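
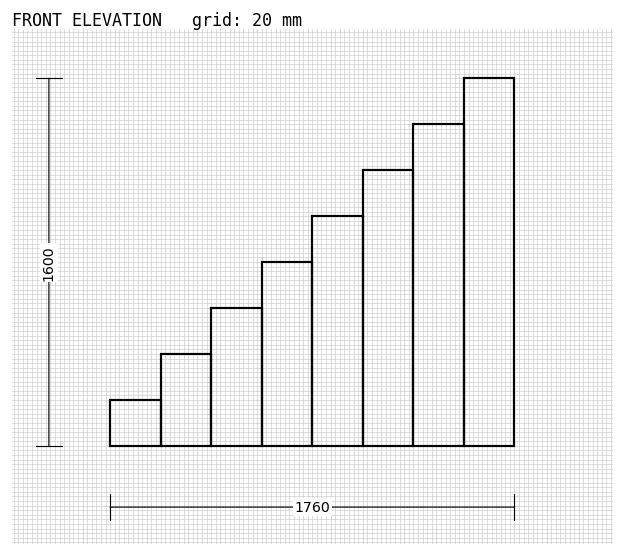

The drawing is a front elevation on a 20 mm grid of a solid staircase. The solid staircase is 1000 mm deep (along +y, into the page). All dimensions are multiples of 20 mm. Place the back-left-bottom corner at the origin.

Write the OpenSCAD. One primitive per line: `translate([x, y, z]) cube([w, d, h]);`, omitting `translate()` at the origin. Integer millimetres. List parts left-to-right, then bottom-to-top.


cube([220, 1000, 200]);
translate([220, 0, 0]) cube([220, 1000, 400]);
translate([440, 0, 0]) cube([220, 1000, 600]);
translate([660, 0, 0]) cube([220, 1000, 800]);
translate([880, 0, 0]) cube([220, 1000, 1000]);
translate([1100, 0, 0]) cube([220, 1000, 1200]);
translate([1320, 0, 0]) cube([220, 1000, 1400]);
translate([1540, 0, 0]) cube([220, 1000, 1600]);


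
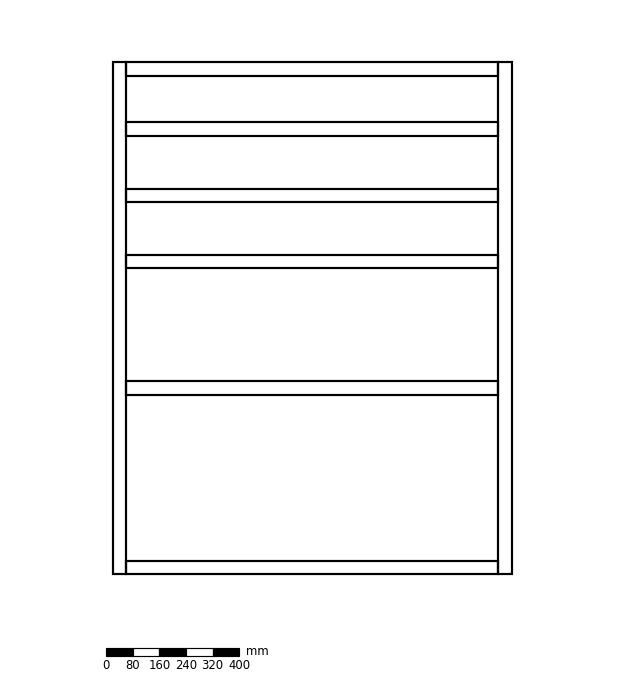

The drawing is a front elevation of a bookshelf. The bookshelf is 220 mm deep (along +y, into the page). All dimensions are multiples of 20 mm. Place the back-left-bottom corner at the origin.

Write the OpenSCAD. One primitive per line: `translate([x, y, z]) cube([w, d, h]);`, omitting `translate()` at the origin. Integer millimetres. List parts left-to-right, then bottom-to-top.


cube([40, 220, 1540]);
translate([40, 0, 0]) cube([1120, 220, 40]);
translate([40, 0, 540]) cube([1120, 220, 40]);
translate([40, 0, 920]) cube([1120, 220, 40]);
translate([40, 0, 1120]) cube([1120, 220, 40]);
translate([40, 0, 1320]) cube([1120, 220, 40]);
translate([40, 0, 1500]) cube([1120, 220, 40]);
translate([1160, 0, 0]) cube([40, 220, 1540]);


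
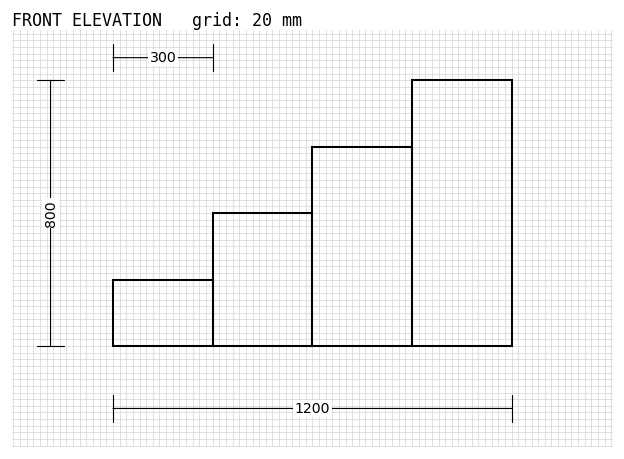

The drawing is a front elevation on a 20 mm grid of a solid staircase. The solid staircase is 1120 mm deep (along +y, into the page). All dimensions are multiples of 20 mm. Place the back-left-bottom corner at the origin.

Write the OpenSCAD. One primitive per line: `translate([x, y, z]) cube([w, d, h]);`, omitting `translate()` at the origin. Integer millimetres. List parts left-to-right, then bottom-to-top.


cube([300, 1120, 200]);
translate([300, 0, 0]) cube([300, 1120, 400]);
translate([600, 0, 0]) cube([300, 1120, 600]);
translate([900, 0, 0]) cube([300, 1120, 800]);


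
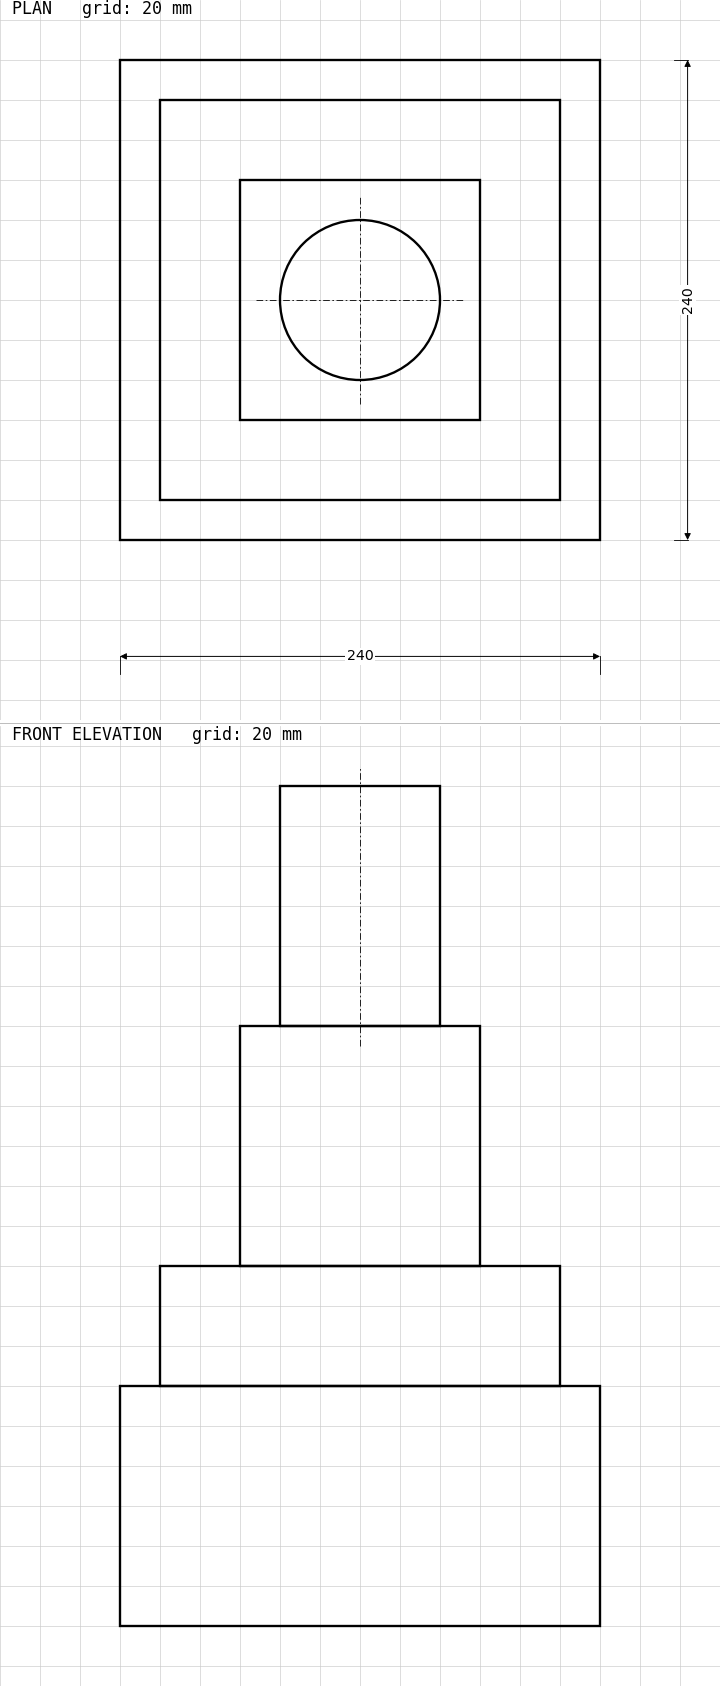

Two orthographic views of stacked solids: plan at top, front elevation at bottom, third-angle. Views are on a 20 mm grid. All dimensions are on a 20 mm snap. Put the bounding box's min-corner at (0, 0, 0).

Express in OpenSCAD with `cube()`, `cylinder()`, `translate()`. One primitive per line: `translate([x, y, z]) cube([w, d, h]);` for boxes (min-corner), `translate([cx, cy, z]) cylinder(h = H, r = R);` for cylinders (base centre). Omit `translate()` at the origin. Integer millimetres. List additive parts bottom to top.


cube([240, 240, 120]);
translate([20, 20, 120]) cube([200, 200, 60]);
translate([60, 60, 180]) cube([120, 120, 120]);
translate([120, 120, 300]) cylinder(h = 120, r = 40);


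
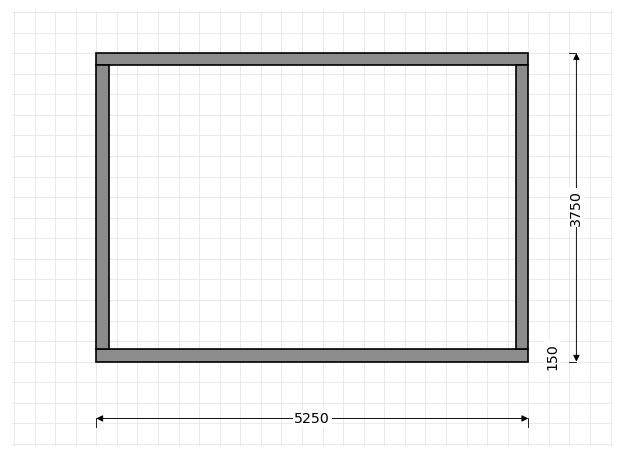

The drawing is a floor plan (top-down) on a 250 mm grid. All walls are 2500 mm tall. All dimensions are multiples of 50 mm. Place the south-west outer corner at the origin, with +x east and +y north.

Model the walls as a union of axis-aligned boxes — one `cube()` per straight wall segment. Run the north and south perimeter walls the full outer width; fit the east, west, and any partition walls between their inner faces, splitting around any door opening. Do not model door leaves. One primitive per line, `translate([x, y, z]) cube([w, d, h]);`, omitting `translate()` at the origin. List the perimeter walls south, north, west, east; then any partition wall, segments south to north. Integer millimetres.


cube([5250, 150, 2500]);
translate([0, 3600, 0]) cube([5250, 150, 2500]);
translate([0, 150, 0]) cube([150, 3450, 2500]);
translate([5100, 150, 0]) cube([150, 3450, 2500]);


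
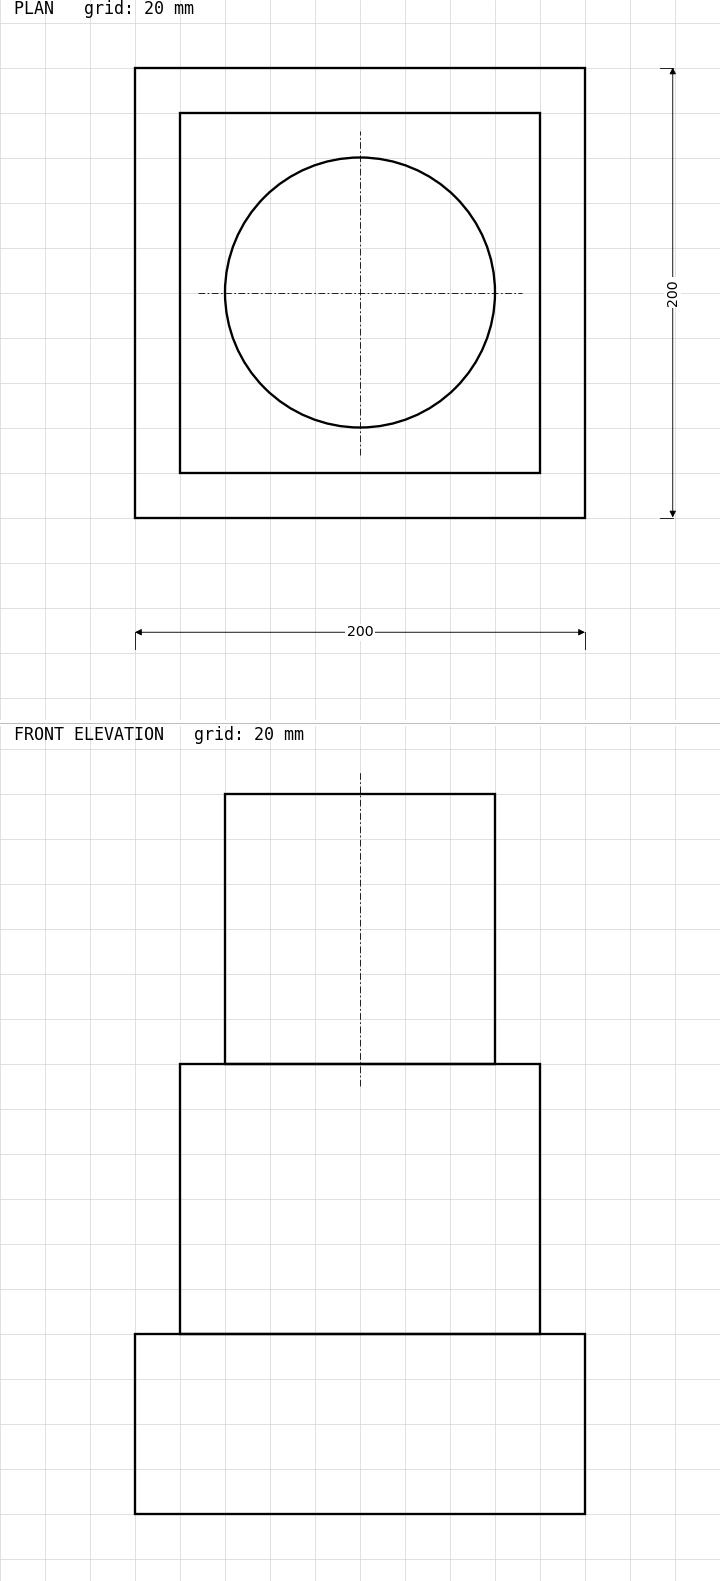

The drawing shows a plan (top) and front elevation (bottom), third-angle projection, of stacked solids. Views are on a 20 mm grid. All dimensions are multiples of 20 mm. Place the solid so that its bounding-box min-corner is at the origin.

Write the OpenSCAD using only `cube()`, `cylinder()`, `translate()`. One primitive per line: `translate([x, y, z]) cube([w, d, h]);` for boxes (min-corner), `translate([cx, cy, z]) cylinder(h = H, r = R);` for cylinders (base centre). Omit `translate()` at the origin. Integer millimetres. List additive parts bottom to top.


cube([200, 200, 80]);
translate([20, 20, 80]) cube([160, 160, 120]);
translate([100, 100, 200]) cylinder(h = 120, r = 60);


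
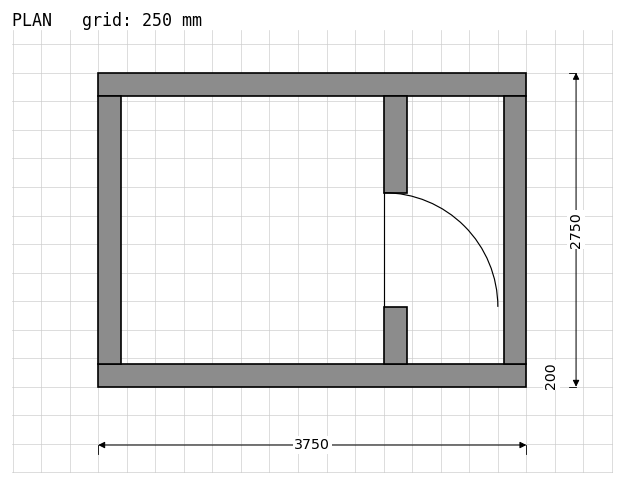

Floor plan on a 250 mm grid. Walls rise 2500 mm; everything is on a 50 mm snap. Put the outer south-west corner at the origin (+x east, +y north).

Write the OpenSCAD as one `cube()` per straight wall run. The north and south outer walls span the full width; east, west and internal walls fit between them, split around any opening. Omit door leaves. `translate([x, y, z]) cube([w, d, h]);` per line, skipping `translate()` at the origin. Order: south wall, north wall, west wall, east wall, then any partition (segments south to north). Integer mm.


cube([3750, 200, 2500]);
translate([0, 2550, 0]) cube([3750, 200, 2500]);
translate([0, 200, 0]) cube([200, 2350, 2500]);
translate([3550, 200, 0]) cube([200, 2350, 2500]);
translate([2500, 200, 0]) cube([200, 500, 2500]);
translate([2500, 1700, 0]) cube([200, 850, 2500]);


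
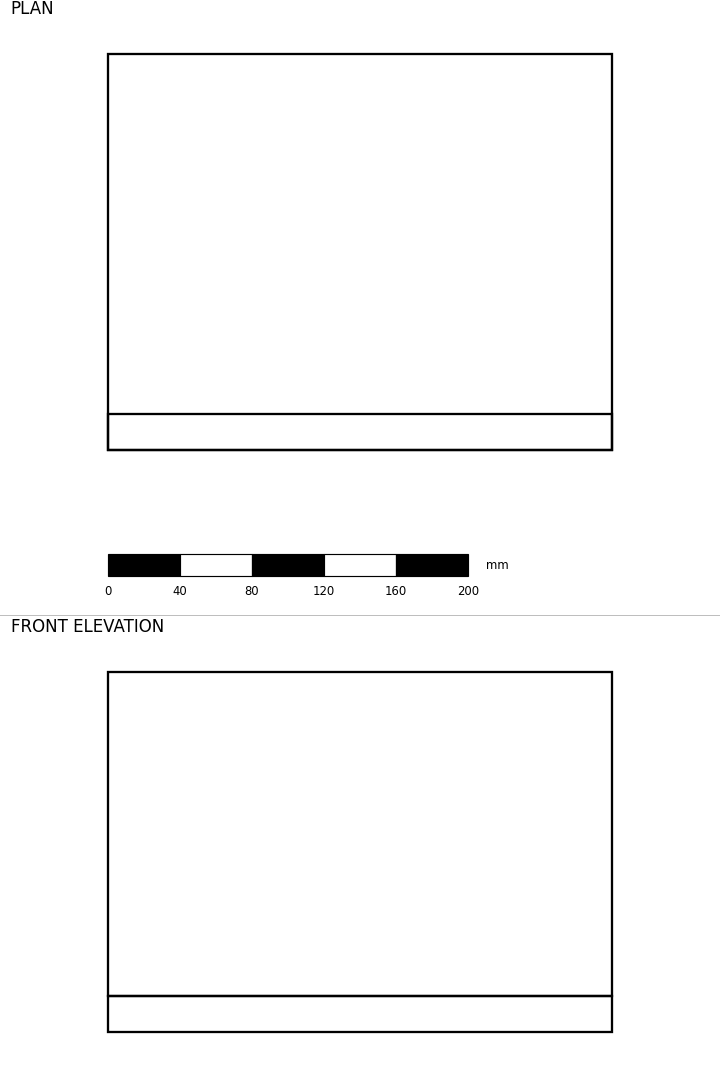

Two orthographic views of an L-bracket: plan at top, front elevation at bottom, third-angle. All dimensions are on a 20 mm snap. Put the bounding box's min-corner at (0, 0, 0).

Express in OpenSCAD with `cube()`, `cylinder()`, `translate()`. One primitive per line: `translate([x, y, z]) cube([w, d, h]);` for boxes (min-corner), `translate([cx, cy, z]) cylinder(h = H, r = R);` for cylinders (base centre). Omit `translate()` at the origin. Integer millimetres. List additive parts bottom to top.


cube([280, 220, 20]);
translate([0, 0, 20]) cube([280, 20, 180]);


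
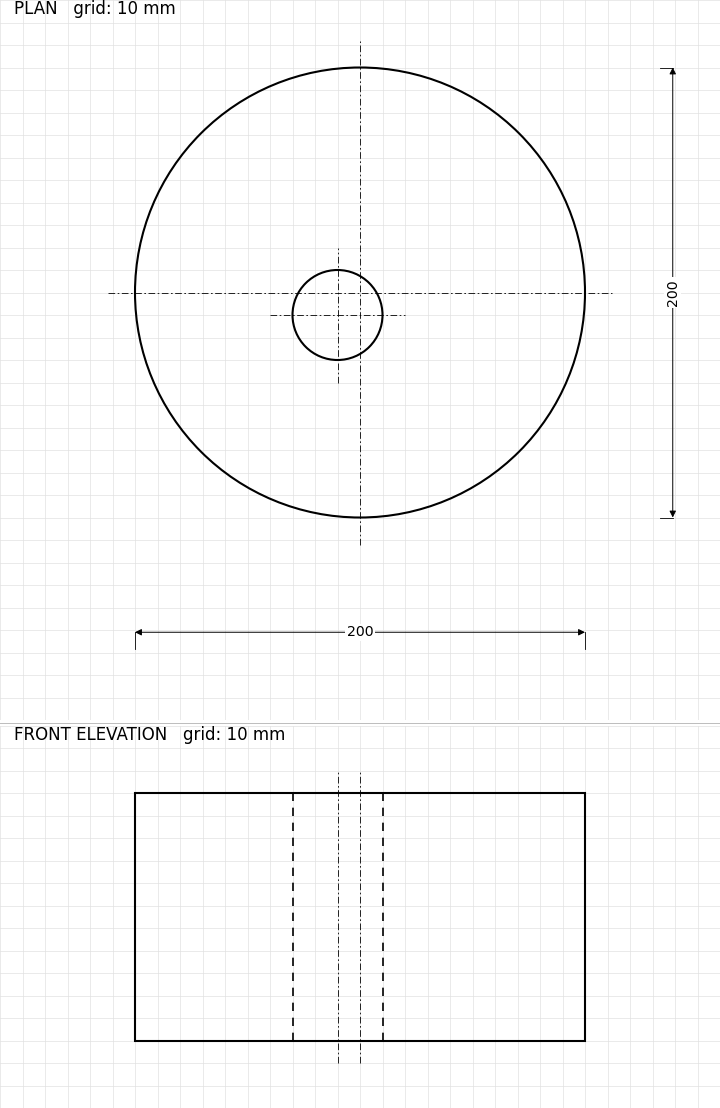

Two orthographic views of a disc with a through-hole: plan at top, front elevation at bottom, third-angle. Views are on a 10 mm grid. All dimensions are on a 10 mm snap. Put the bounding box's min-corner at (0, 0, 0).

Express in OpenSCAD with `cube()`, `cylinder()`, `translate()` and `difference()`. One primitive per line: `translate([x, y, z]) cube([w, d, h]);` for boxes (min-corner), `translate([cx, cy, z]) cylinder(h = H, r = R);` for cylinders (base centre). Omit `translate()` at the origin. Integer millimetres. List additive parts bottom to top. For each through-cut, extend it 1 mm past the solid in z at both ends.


difference() {
  translate([100, 100, 0]) cylinder(h = 110, r = 100);
  translate([90, 90, -1]) cylinder(h = 112, r = 20);
}


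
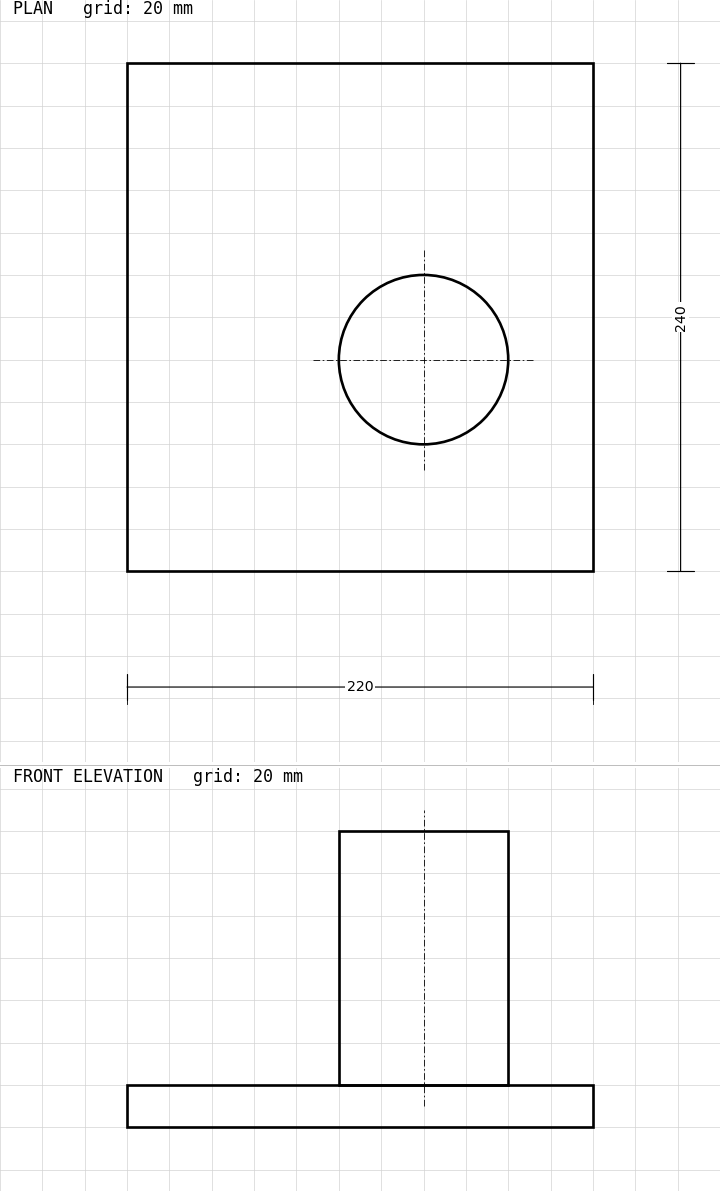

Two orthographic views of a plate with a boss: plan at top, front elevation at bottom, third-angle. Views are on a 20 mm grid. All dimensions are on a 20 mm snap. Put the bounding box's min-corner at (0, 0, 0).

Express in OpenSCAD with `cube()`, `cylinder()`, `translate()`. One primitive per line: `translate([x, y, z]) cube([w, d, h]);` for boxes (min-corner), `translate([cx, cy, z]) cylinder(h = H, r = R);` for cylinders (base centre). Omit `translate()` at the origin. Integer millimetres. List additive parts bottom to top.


cube([220, 240, 20]);
translate([140, 100, 20]) cylinder(h = 120, r = 40);


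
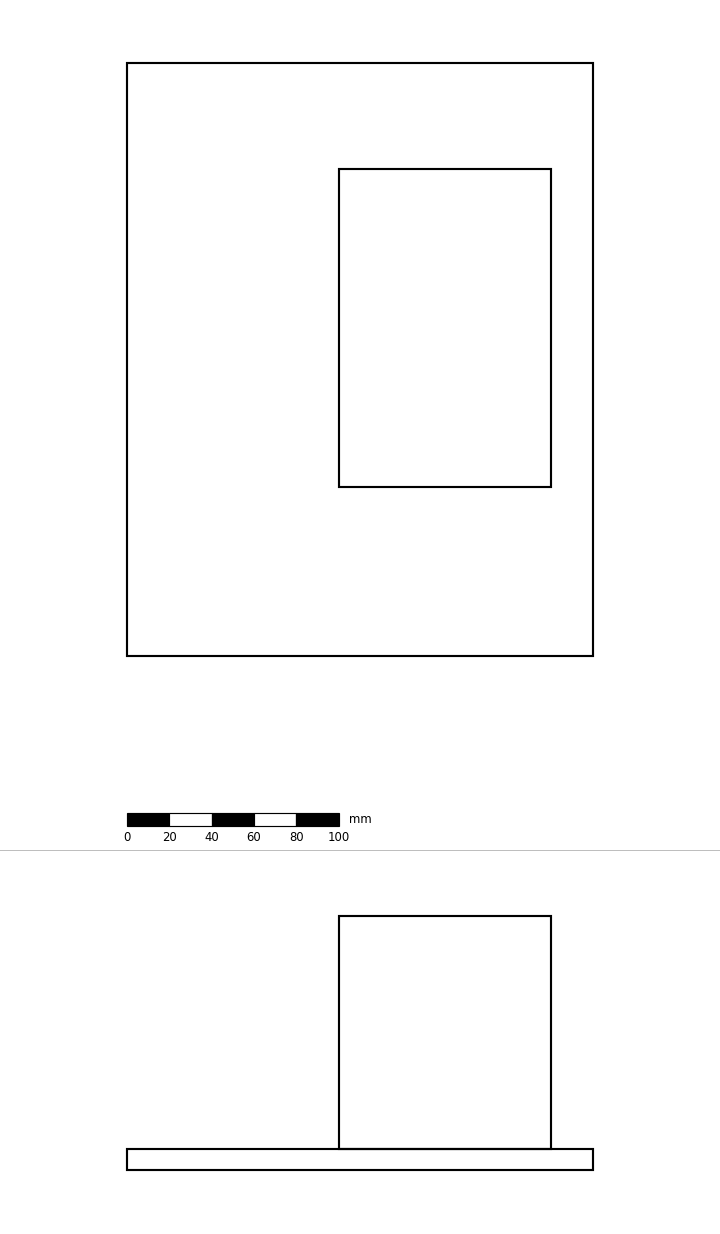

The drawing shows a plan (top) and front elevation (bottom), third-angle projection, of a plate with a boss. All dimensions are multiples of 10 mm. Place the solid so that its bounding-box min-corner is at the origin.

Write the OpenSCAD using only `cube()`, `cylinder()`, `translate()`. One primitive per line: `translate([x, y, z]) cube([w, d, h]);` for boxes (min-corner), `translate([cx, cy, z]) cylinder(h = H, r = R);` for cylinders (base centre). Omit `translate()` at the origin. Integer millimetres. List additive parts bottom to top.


cube([220, 280, 10]);
translate([100, 80, 10]) cube([100, 150, 110]);


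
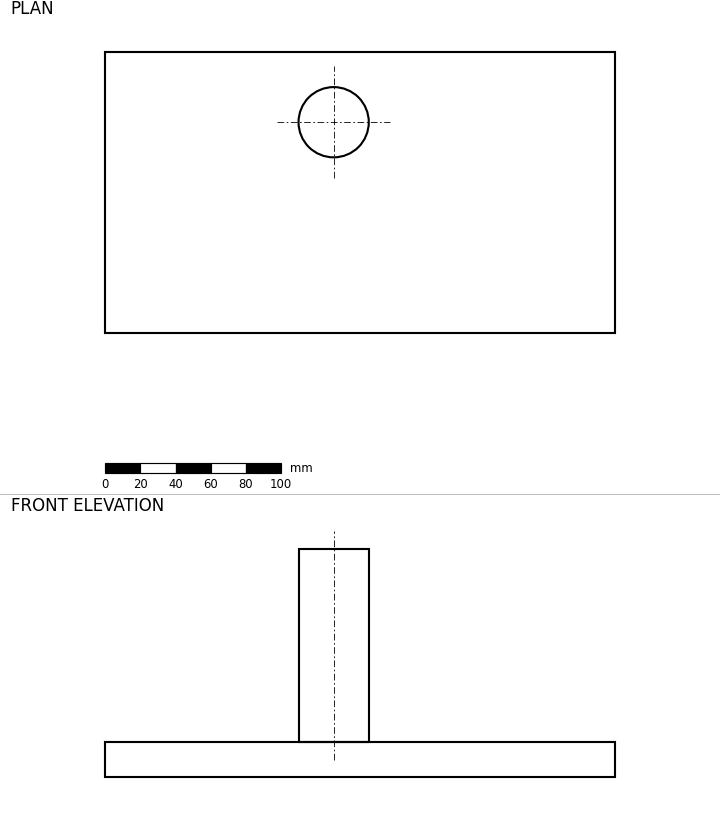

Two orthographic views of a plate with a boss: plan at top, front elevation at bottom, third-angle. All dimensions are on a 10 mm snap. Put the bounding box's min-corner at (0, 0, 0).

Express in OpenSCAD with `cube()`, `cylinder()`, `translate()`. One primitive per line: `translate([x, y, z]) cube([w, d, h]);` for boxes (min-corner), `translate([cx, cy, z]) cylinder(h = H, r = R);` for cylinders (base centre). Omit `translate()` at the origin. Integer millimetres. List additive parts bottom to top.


cube([290, 160, 20]);
translate([130, 120, 20]) cylinder(h = 110, r = 20);


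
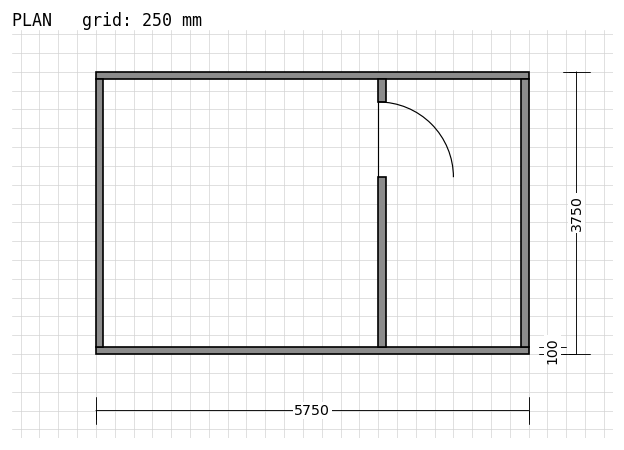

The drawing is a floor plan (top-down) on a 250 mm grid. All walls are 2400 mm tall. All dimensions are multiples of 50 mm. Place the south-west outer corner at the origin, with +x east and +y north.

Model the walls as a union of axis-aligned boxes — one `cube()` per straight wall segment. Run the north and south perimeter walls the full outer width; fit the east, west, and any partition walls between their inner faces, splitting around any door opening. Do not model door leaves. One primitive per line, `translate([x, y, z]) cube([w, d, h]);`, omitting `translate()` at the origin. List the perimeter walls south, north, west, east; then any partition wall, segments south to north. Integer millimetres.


cube([5750, 100, 2400]);
translate([0, 3650, 0]) cube([5750, 100, 2400]);
translate([0, 100, 0]) cube([100, 3550, 2400]);
translate([5650, 100, 0]) cube([100, 3550, 2400]);
translate([3750, 100, 0]) cube([100, 2250, 2400]);
translate([3750, 3350, 0]) cube([100, 300, 2400]);


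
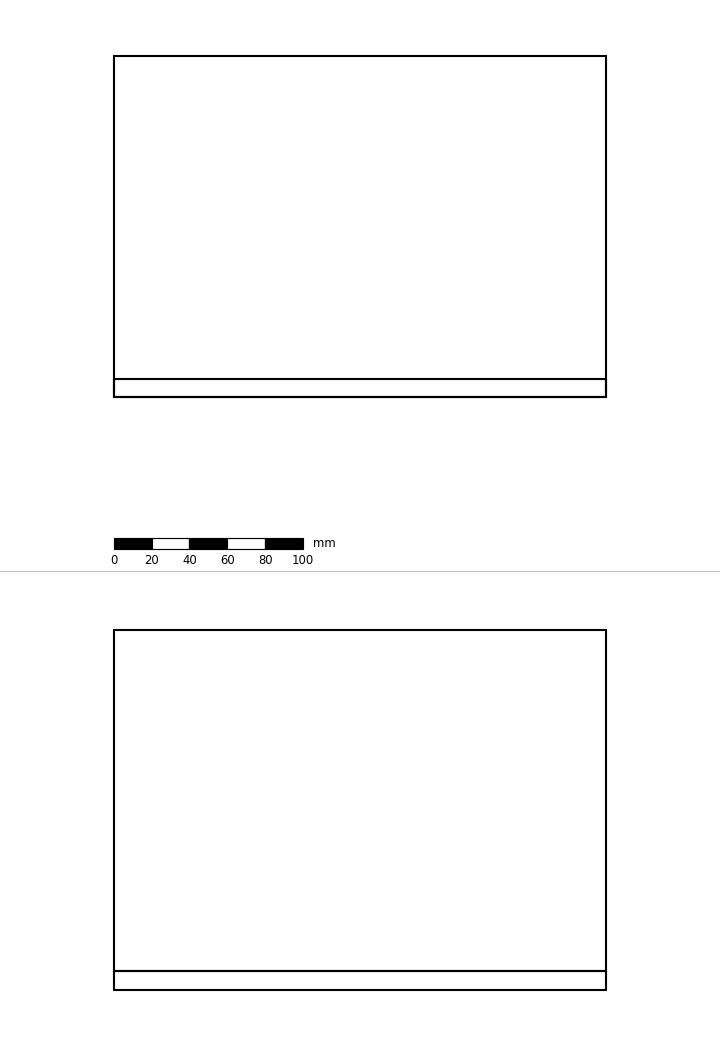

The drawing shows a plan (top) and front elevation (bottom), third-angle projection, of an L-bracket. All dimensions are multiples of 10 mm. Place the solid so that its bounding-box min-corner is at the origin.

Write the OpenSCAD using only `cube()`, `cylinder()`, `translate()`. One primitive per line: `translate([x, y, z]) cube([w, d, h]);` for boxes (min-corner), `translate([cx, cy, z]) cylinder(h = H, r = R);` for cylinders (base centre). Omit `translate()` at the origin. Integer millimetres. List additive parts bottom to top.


cube([260, 180, 10]);
translate([0, 0, 10]) cube([260, 10, 180]);


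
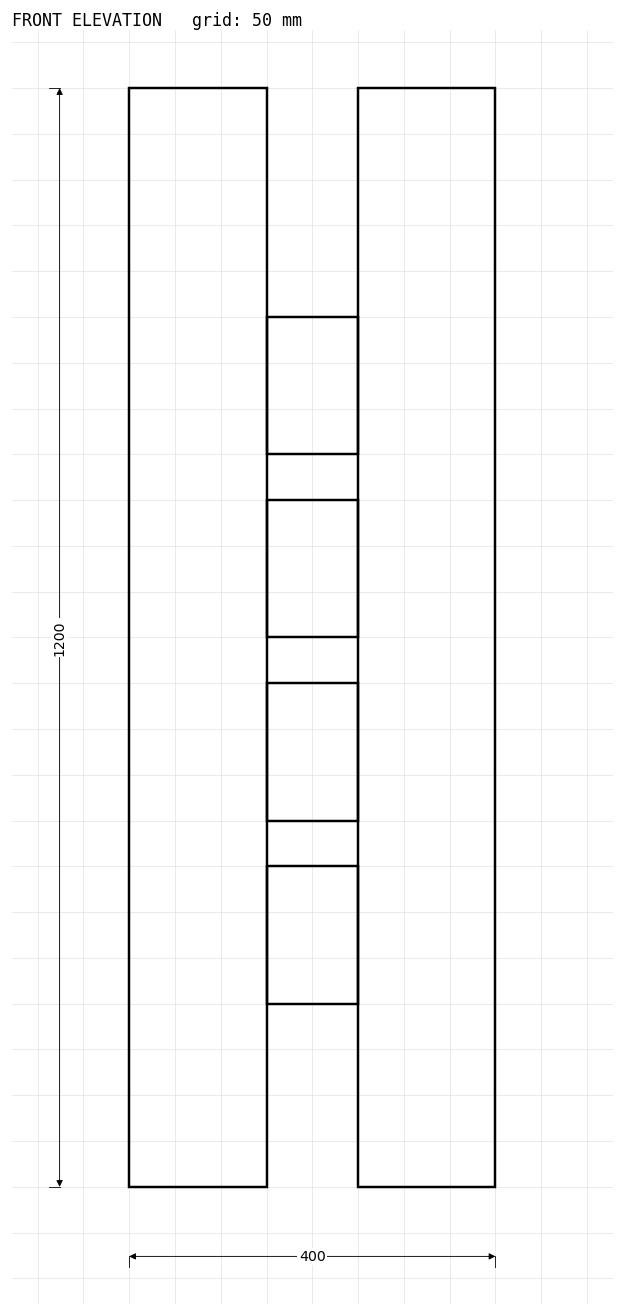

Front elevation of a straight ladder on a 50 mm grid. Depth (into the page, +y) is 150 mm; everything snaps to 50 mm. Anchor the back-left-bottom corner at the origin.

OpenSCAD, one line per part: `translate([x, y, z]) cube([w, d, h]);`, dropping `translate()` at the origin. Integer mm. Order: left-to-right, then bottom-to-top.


cube([150, 150, 1200]);
translate([150, 0, 200]) cube([100, 150, 150]);
translate([150, 0, 400]) cube([100, 150, 150]);
translate([150, 0, 600]) cube([100, 150, 150]);
translate([150, 0, 800]) cube([100, 150, 150]);
translate([250, 0, 0]) cube([150, 150, 1200]);


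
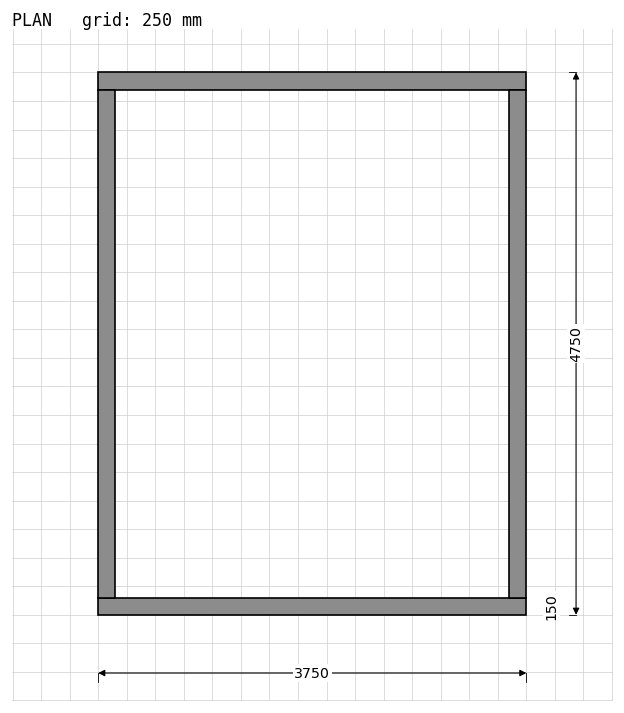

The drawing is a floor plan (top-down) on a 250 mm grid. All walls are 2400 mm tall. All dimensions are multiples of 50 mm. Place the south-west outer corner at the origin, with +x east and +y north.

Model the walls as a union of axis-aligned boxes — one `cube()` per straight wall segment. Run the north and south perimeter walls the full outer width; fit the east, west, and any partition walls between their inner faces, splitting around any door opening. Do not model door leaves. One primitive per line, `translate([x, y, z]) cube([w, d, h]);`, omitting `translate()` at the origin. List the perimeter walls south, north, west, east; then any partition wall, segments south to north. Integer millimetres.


cube([3750, 150, 2400]);
translate([0, 4600, 0]) cube([3750, 150, 2400]);
translate([0, 150, 0]) cube([150, 4450, 2400]);
translate([3600, 150, 0]) cube([150, 4450, 2400]);


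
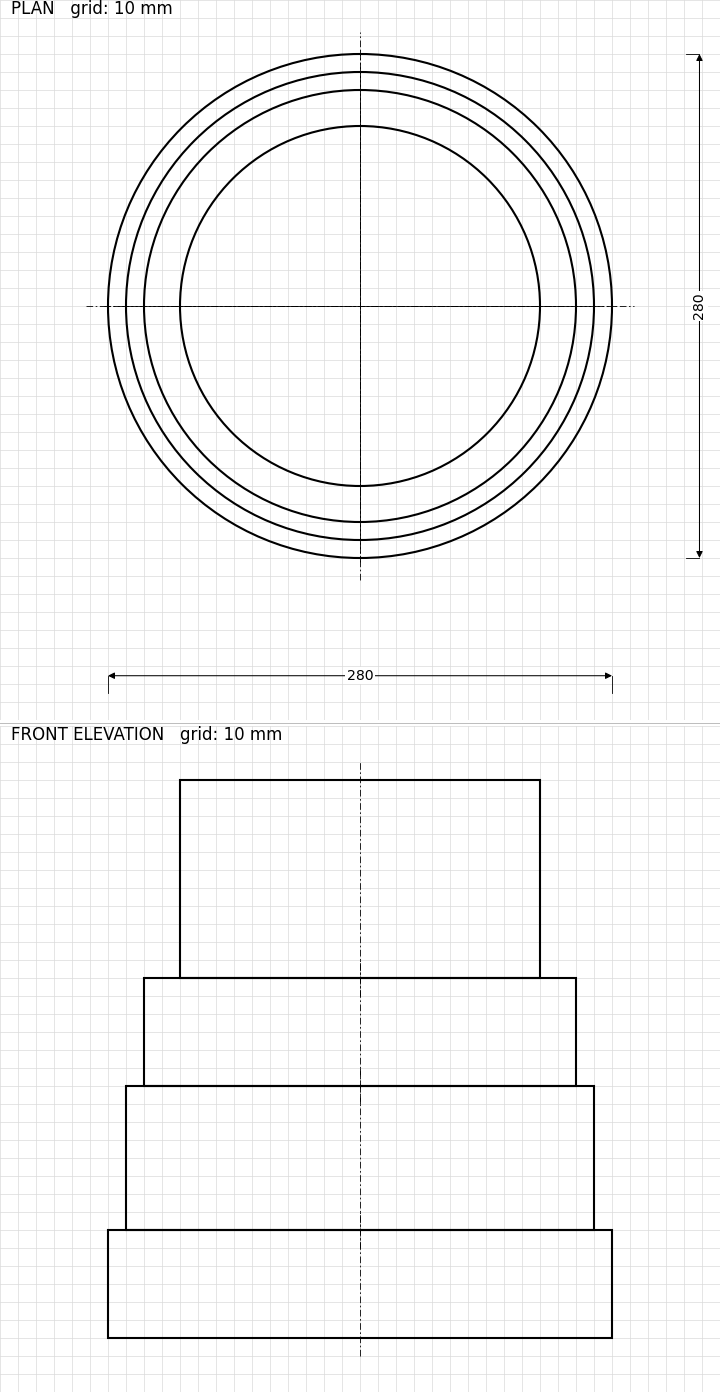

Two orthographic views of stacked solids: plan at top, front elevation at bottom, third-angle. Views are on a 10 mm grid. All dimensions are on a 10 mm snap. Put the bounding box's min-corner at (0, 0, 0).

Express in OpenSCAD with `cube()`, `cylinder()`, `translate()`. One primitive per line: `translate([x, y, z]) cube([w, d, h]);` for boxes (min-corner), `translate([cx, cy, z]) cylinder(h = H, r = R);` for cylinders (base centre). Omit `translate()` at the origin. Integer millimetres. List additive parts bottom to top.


translate([140, 140, 0]) cylinder(h = 60, r = 140);
translate([140, 140, 60]) cylinder(h = 80, r = 130);
translate([140, 140, 140]) cylinder(h = 60, r = 120);
translate([140, 140, 200]) cylinder(h = 110, r = 100);


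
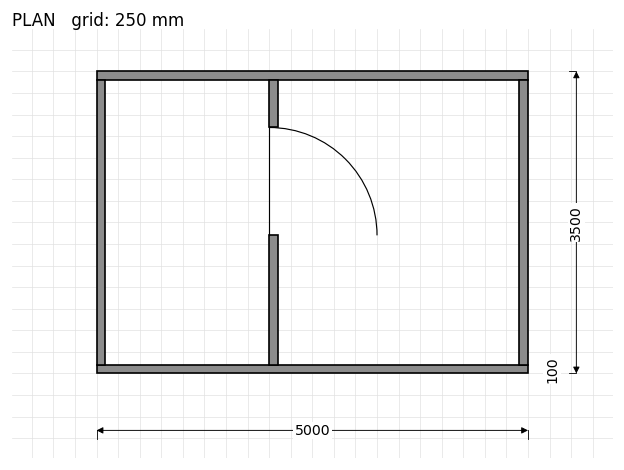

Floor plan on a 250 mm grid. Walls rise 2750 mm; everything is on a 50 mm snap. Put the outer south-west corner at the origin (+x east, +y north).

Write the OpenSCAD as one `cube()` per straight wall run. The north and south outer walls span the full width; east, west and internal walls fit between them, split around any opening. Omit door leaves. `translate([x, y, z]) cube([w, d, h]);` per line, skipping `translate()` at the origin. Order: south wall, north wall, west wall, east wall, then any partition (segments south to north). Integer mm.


cube([5000, 100, 2750]);
translate([0, 3400, 0]) cube([5000, 100, 2750]);
translate([0, 100, 0]) cube([100, 3300, 2750]);
translate([4900, 100, 0]) cube([100, 3300, 2750]);
translate([2000, 100, 0]) cube([100, 1500, 2750]);
translate([2000, 2850, 0]) cube([100, 550, 2750]);


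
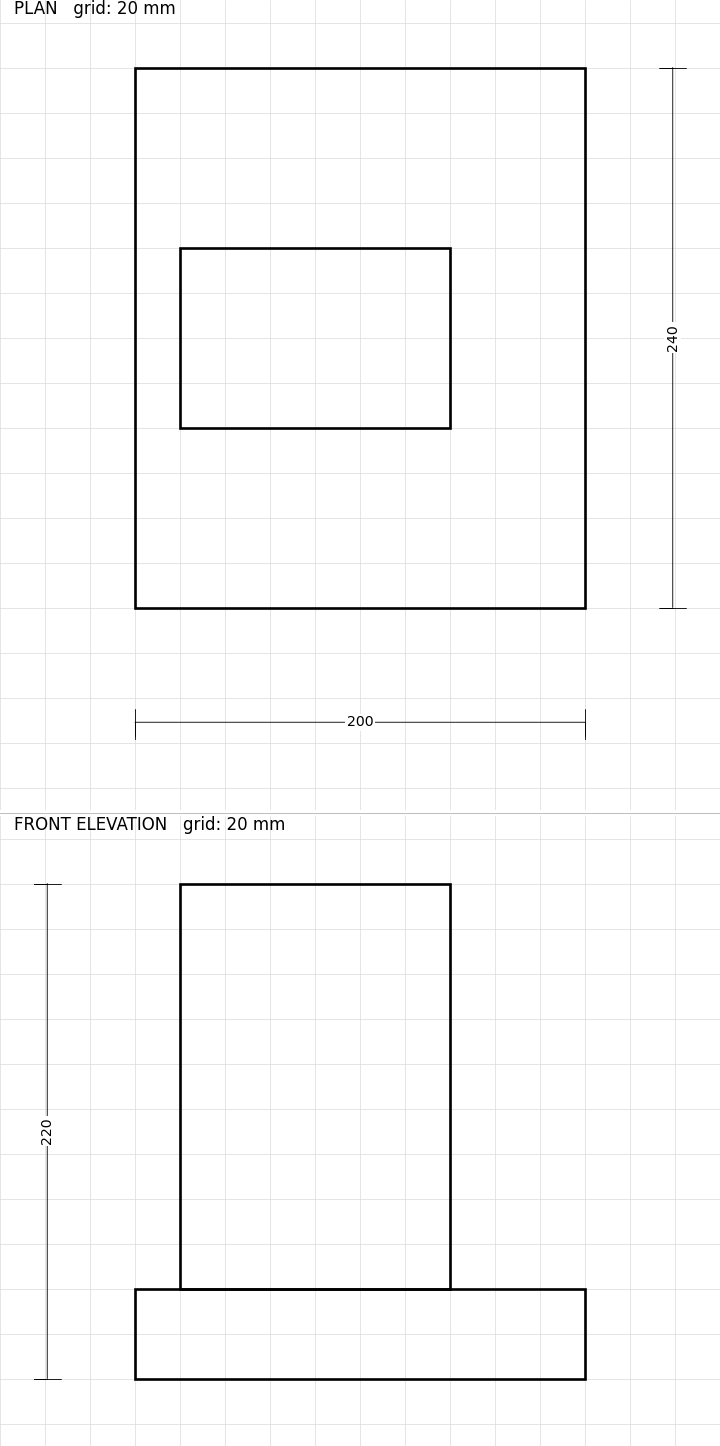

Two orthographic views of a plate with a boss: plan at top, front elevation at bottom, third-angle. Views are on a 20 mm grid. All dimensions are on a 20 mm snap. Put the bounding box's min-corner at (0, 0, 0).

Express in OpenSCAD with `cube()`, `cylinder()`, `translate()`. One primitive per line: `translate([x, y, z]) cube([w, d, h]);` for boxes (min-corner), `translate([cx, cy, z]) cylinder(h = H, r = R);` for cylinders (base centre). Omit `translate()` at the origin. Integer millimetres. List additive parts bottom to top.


cube([200, 240, 40]);
translate([20, 80, 40]) cube([120, 80, 180]);


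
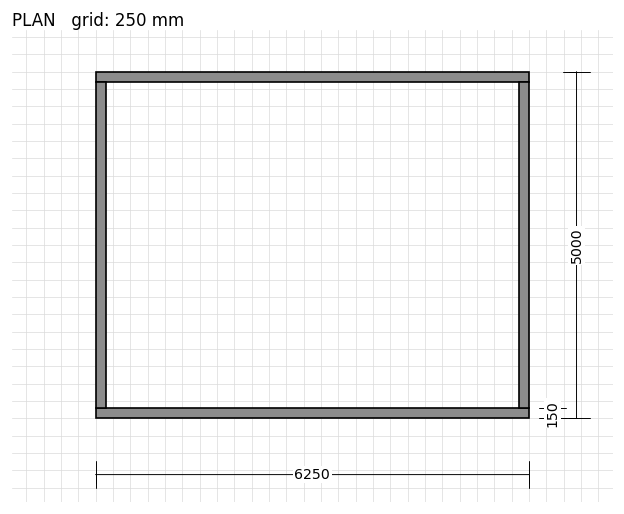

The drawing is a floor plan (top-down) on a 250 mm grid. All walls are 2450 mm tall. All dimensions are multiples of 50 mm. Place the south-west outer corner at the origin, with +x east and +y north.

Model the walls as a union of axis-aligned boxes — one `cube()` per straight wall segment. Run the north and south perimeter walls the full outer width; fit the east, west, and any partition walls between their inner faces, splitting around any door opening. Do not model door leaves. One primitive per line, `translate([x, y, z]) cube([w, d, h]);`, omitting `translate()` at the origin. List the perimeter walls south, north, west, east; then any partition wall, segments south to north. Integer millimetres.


cube([6250, 150, 2450]);
translate([0, 4850, 0]) cube([6250, 150, 2450]);
translate([0, 150, 0]) cube([150, 4700, 2450]);
translate([6100, 150, 0]) cube([150, 4700, 2450]);


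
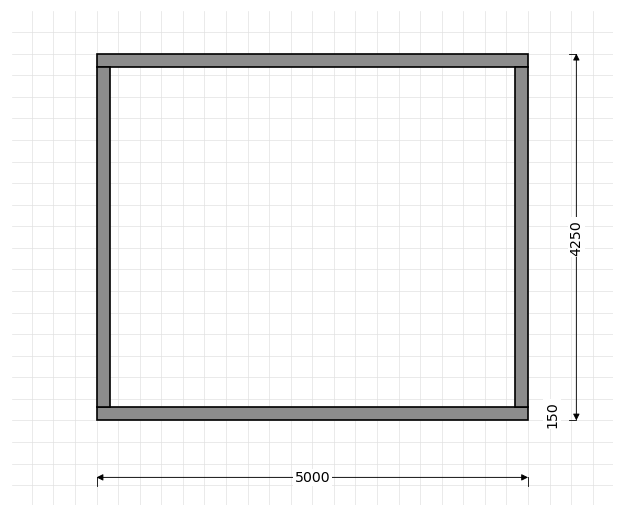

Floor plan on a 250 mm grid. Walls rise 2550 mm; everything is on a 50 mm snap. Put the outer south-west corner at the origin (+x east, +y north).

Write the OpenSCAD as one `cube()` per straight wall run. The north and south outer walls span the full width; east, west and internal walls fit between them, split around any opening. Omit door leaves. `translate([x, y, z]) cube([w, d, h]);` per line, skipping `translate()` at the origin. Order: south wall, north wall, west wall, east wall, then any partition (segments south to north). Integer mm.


cube([5000, 150, 2550]);
translate([0, 4100, 0]) cube([5000, 150, 2550]);
translate([0, 150, 0]) cube([150, 3950, 2550]);
translate([4850, 150, 0]) cube([150, 3950, 2550]);


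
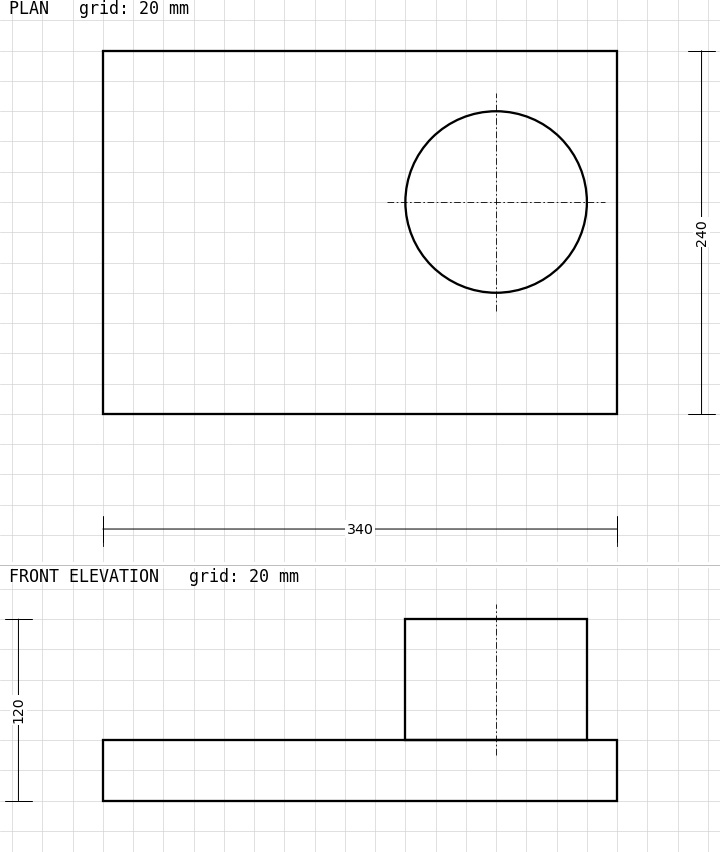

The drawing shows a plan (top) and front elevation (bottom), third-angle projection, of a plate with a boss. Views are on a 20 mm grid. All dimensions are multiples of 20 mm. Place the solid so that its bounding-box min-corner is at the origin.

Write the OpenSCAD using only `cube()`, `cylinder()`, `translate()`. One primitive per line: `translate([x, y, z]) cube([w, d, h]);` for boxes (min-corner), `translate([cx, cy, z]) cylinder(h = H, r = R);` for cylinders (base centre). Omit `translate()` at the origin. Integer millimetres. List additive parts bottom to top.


cube([340, 240, 40]);
translate([260, 140, 40]) cylinder(h = 80, r = 60);


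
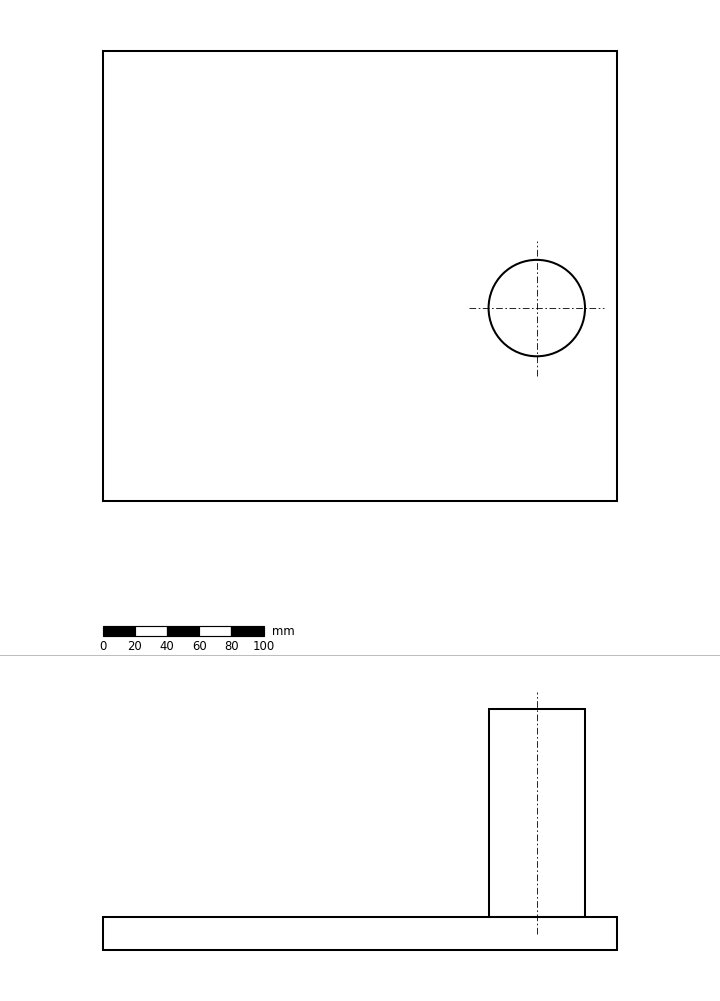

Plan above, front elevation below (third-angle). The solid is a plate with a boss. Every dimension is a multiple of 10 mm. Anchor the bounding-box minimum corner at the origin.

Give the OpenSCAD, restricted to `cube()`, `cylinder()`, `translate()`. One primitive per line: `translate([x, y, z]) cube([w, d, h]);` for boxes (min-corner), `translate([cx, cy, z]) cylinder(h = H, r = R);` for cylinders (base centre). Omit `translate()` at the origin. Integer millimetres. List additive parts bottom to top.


cube([320, 280, 20]);
translate([270, 120, 20]) cylinder(h = 130, r = 30);


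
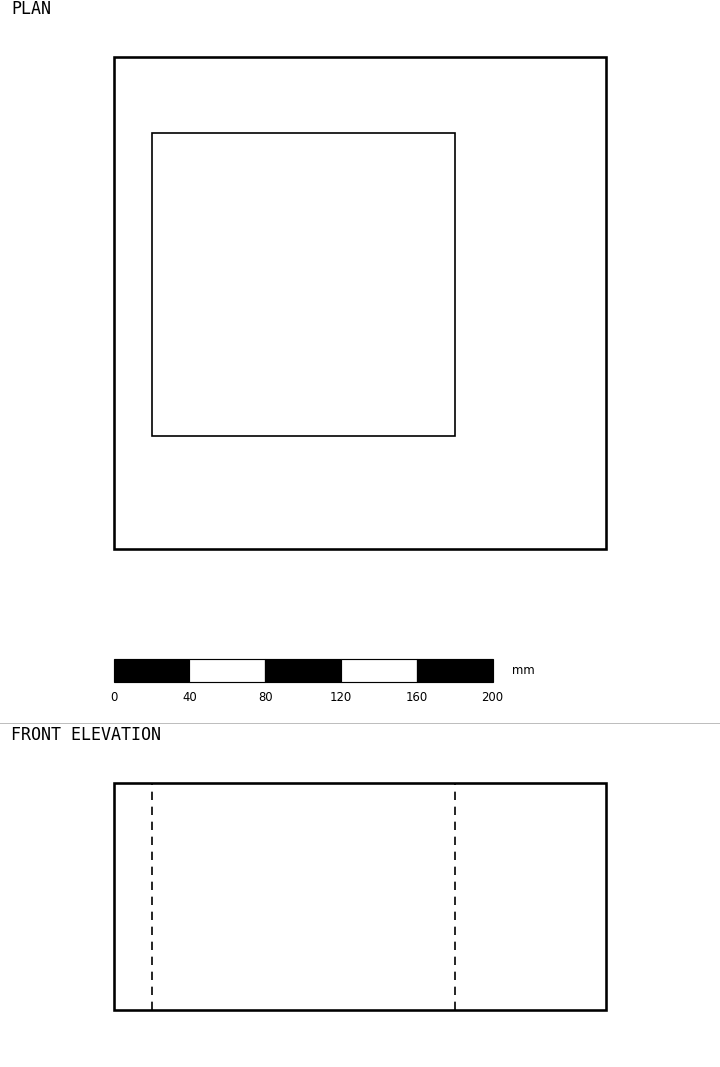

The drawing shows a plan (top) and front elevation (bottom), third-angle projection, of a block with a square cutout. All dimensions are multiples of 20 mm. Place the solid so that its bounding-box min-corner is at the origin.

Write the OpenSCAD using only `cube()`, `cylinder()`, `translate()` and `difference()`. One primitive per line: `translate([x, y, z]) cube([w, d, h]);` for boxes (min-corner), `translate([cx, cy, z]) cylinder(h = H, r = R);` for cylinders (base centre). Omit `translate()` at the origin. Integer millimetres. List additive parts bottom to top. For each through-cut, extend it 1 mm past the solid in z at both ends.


difference() {
  cube([260, 260, 120]);
  translate([20, 60, -1]) cube([160, 160, 122]);
}


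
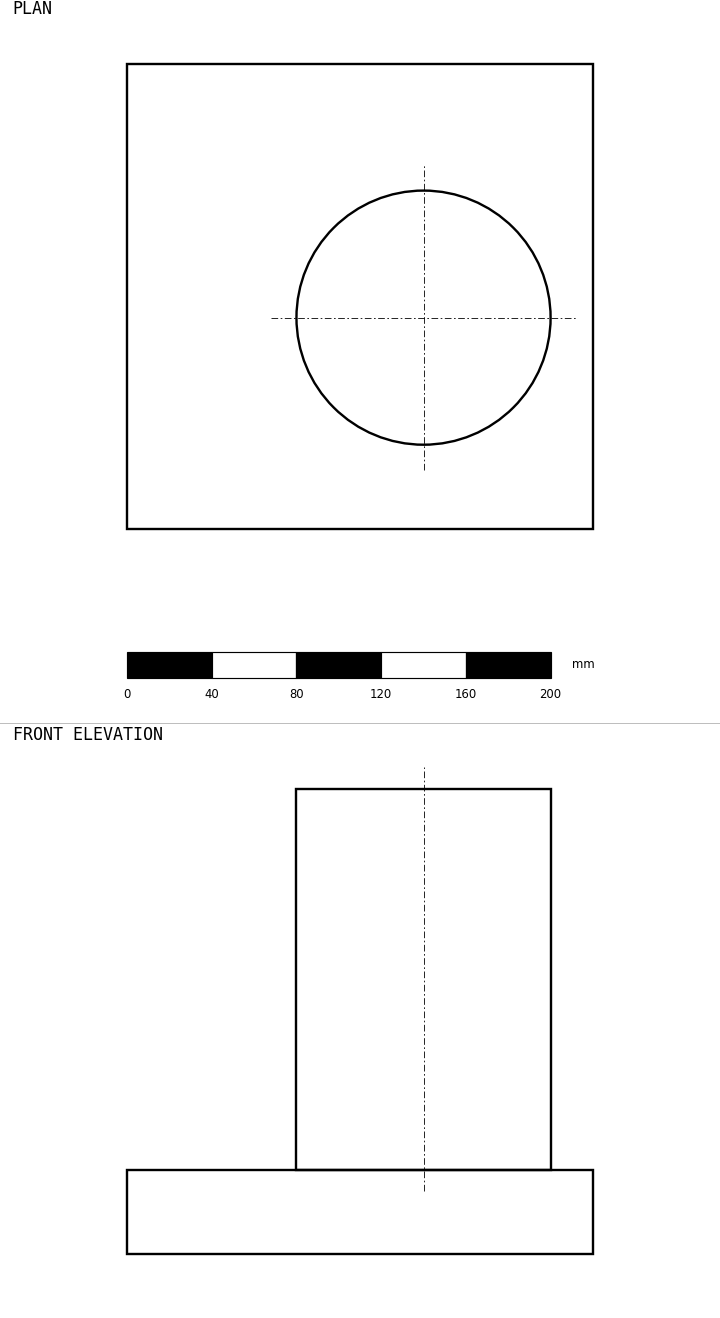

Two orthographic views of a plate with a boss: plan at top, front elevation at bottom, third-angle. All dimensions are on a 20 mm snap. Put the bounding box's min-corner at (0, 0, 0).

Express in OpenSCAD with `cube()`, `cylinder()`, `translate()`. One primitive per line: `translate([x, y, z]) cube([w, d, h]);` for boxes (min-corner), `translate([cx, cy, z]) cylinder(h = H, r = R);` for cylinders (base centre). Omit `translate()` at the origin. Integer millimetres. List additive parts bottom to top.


cube([220, 220, 40]);
translate([140, 100, 40]) cylinder(h = 180, r = 60);


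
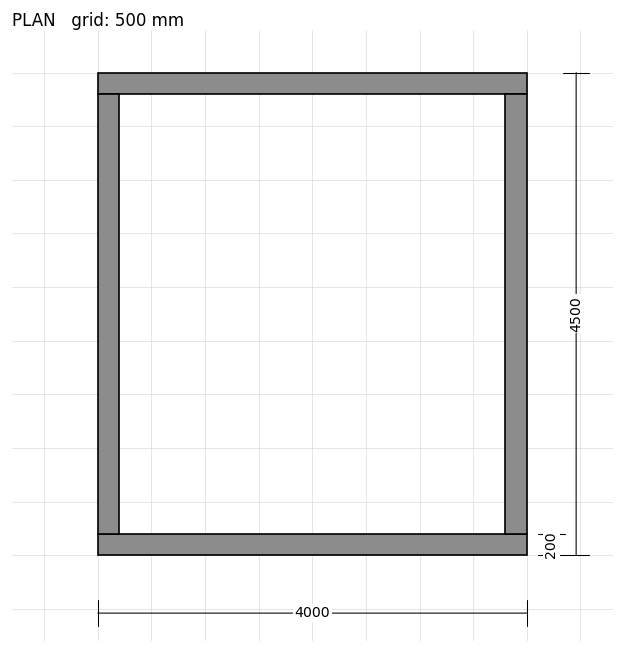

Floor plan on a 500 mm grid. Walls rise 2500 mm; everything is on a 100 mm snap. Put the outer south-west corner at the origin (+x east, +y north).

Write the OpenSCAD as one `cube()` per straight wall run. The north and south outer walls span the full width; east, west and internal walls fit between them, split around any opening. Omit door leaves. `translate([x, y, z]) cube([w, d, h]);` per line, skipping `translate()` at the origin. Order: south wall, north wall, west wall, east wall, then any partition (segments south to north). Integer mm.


cube([4000, 200, 2500]);
translate([0, 4300, 0]) cube([4000, 200, 2500]);
translate([0, 200, 0]) cube([200, 4100, 2500]);
translate([3800, 200, 0]) cube([200, 4100, 2500]);


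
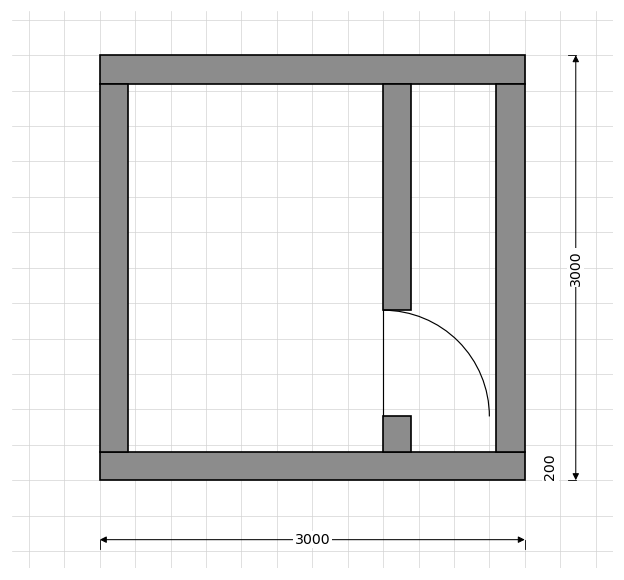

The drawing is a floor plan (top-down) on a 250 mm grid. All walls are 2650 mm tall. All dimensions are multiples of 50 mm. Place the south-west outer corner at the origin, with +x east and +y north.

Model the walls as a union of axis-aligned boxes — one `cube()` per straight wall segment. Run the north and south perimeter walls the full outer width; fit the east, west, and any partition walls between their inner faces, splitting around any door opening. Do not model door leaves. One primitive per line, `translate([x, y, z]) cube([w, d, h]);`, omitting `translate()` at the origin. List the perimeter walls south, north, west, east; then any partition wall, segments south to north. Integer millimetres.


cube([3000, 200, 2650]);
translate([0, 2800, 0]) cube([3000, 200, 2650]);
translate([0, 200, 0]) cube([200, 2600, 2650]);
translate([2800, 200, 0]) cube([200, 2600, 2650]);
translate([2000, 200, 0]) cube([200, 250, 2650]);
translate([2000, 1200, 0]) cube([200, 1600, 2650]);


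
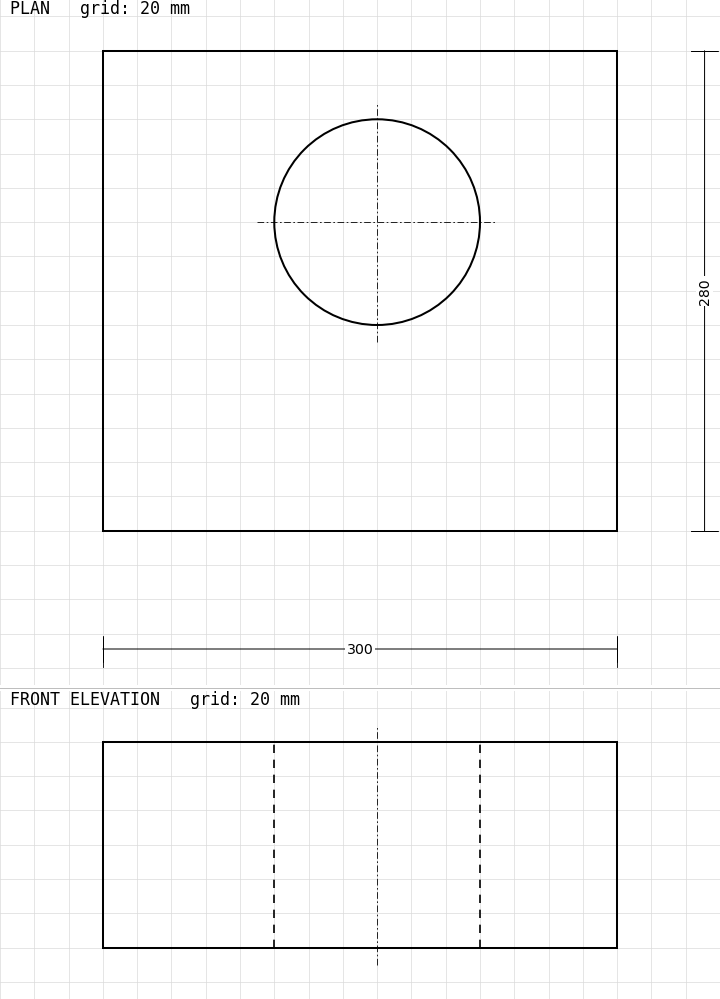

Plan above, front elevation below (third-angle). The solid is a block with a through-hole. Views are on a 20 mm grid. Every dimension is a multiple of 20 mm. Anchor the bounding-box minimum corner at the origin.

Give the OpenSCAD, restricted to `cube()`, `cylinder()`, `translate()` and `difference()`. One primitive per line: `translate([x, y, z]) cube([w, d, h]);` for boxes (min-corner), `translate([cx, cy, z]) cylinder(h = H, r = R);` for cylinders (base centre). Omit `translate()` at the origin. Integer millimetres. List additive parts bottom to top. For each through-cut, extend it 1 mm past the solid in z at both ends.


difference() {
  cube([300, 280, 120]);
  translate([160, 180, -1]) cylinder(h = 122, r = 60);
}


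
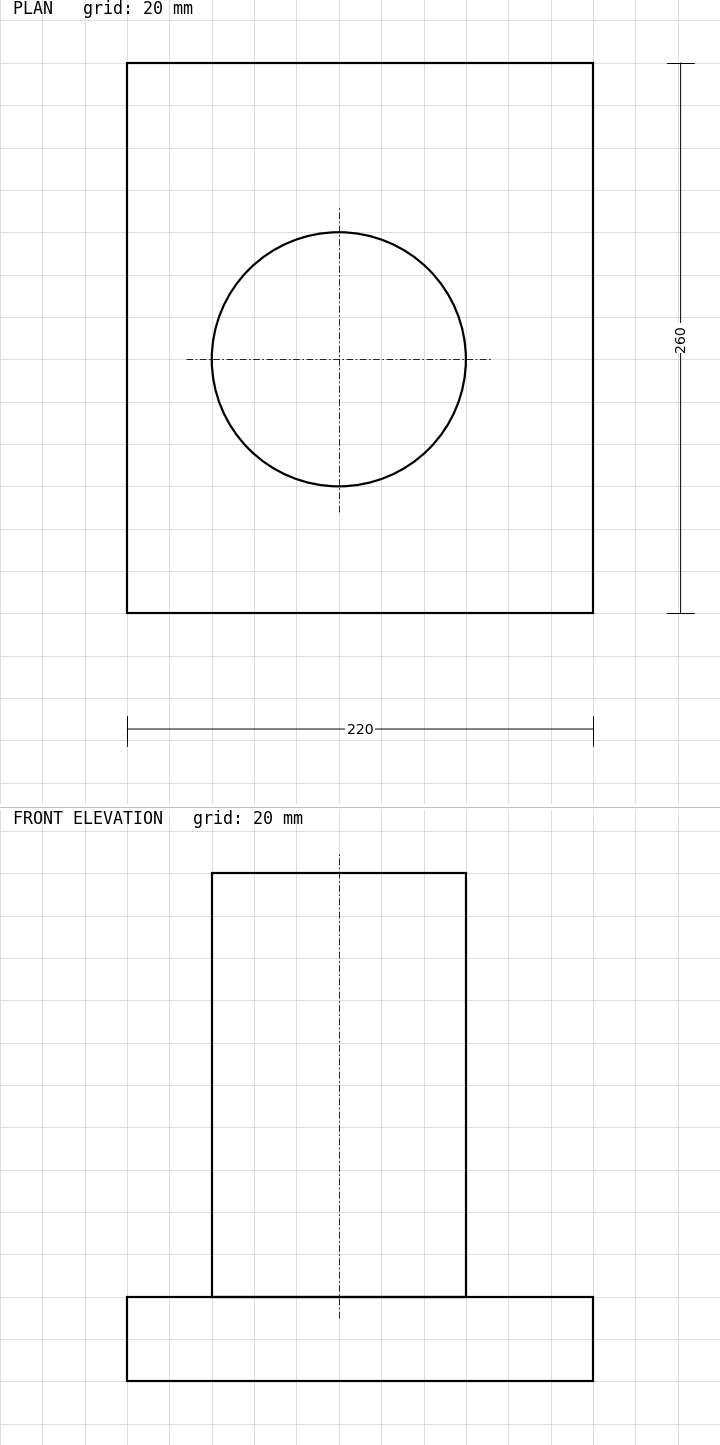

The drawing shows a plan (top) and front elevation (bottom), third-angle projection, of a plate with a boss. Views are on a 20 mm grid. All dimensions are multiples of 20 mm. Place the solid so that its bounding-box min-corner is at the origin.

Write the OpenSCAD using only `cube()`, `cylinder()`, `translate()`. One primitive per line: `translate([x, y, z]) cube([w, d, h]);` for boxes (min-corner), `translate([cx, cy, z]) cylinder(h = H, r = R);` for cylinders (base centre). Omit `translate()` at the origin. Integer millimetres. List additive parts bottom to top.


cube([220, 260, 40]);
translate([100, 120, 40]) cylinder(h = 200, r = 60);


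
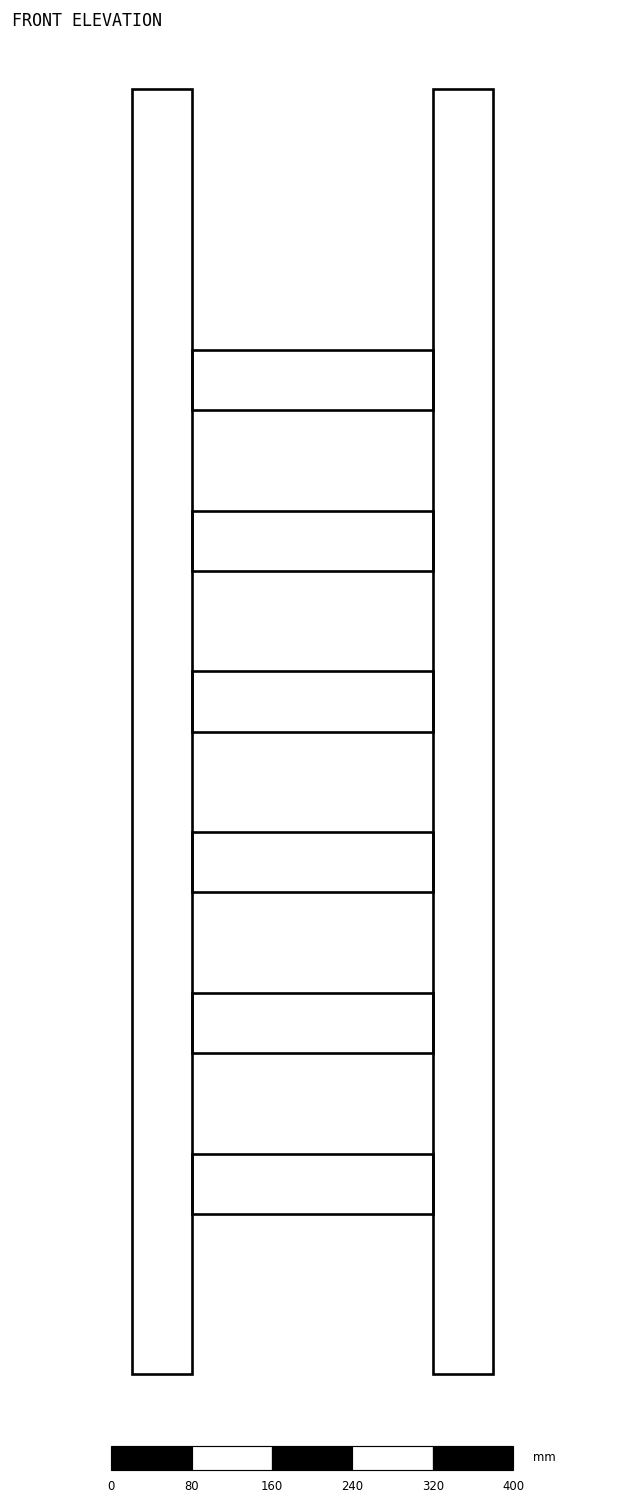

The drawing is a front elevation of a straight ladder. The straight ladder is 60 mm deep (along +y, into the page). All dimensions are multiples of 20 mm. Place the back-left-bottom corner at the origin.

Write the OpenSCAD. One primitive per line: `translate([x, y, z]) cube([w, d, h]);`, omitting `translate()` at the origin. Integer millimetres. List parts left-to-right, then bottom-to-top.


cube([60, 60, 1280]);
translate([60, 0, 160]) cube([240, 60, 60]);
translate([60, 0, 320]) cube([240, 60, 60]);
translate([60, 0, 480]) cube([240, 60, 60]);
translate([60, 0, 640]) cube([240, 60, 60]);
translate([60, 0, 800]) cube([240, 60, 60]);
translate([60, 0, 960]) cube([240, 60, 60]);
translate([300, 0, 0]) cube([60, 60, 1280]);


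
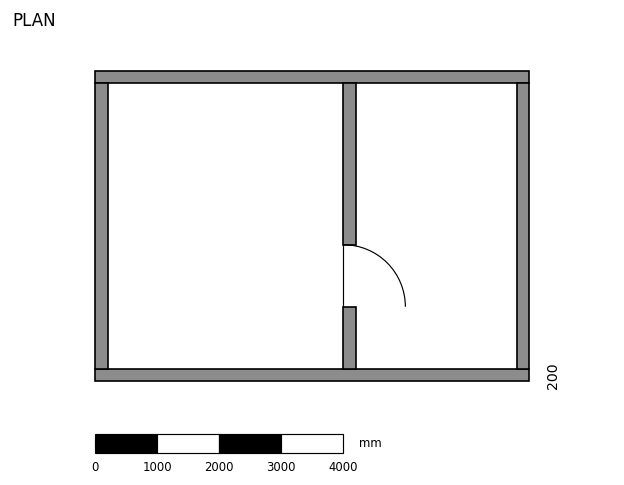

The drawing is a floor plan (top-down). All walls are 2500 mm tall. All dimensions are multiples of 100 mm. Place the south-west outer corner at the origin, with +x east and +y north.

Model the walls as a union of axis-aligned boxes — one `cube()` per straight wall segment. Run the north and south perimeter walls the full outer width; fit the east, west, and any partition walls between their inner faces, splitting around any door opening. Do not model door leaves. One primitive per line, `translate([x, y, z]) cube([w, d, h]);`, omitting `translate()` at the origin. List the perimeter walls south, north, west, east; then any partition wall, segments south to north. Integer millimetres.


cube([7000, 200, 2500]);
translate([0, 4800, 0]) cube([7000, 200, 2500]);
translate([0, 200, 0]) cube([200, 4600, 2500]);
translate([6800, 200, 0]) cube([200, 4600, 2500]);
translate([4000, 200, 0]) cube([200, 1000, 2500]);
translate([4000, 2200, 0]) cube([200, 2600, 2500]);


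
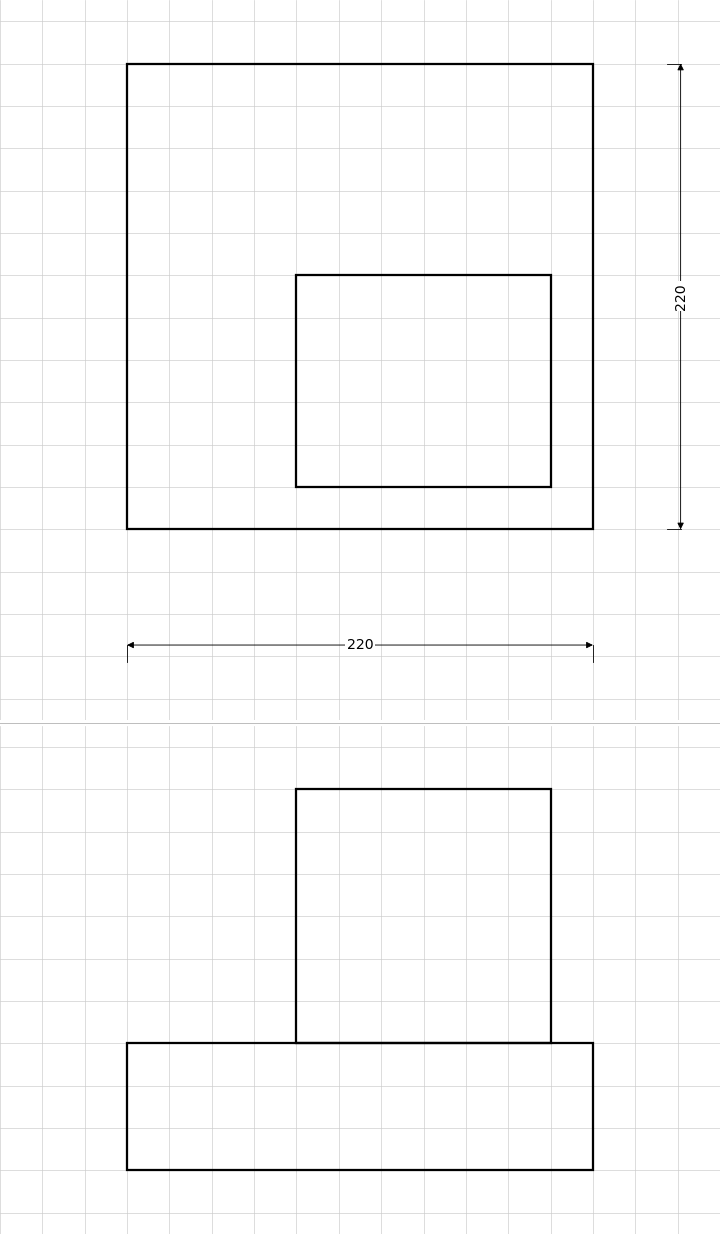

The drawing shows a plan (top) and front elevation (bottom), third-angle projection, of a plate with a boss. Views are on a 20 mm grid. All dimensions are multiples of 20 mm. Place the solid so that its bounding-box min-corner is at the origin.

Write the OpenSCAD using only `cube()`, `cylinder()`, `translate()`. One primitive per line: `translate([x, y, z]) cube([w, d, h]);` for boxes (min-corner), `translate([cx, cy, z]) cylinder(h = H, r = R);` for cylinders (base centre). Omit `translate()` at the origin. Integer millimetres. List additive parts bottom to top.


cube([220, 220, 60]);
translate([80, 20, 60]) cube([120, 100, 120]);


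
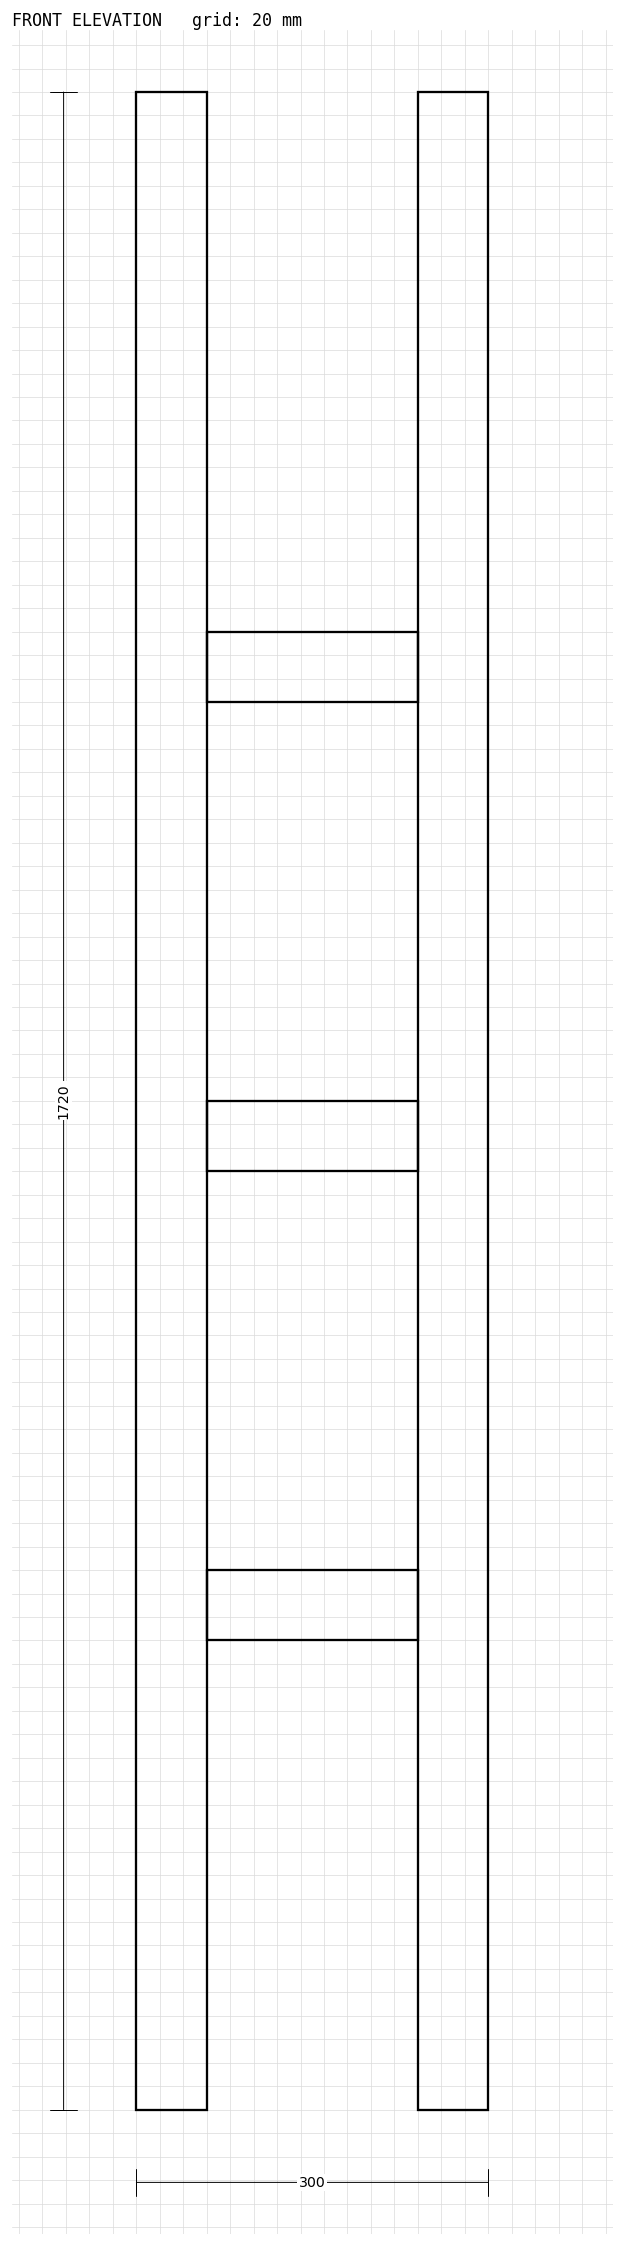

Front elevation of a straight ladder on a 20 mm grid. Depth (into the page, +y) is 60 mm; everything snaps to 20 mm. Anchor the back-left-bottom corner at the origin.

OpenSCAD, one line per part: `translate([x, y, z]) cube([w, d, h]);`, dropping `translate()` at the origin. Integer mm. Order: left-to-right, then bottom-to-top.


cube([60, 60, 1720]);
translate([60, 0, 400]) cube([180, 60, 60]);
translate([60, 0, 800]) cube([180, 60, 60]);
translate([60, 0, 1200]) cube([180, 60, 60]);
translate([240, 0, 0]) cube([60, 60, 1720]);
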